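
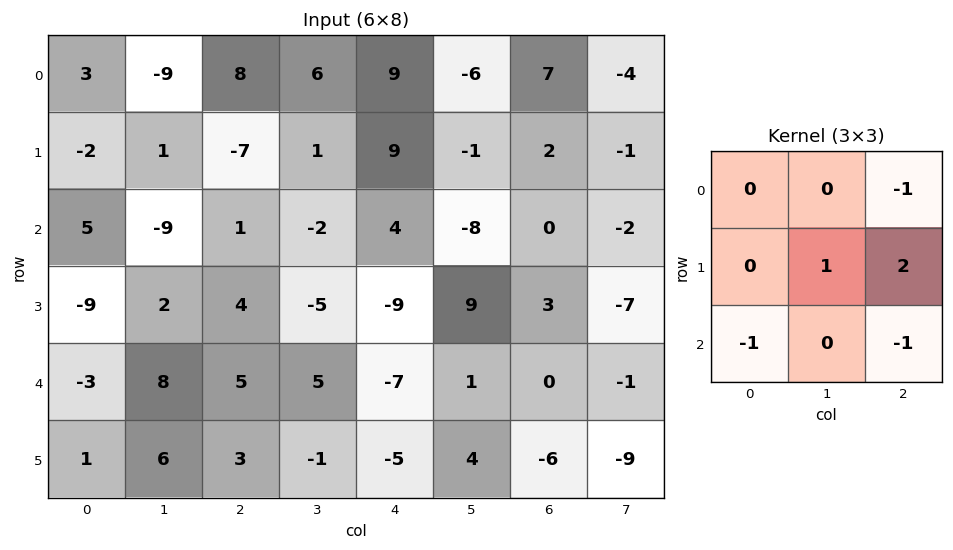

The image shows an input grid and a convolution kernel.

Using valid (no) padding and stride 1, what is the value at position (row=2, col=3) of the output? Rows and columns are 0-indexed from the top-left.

The receptive field on the input at this output position is [-2 4 -8 / -5 -9 9 / 5 -7 1]. Elementwise product with the kernel and sum: -8·-1 + -9·1 + 9·2 + 5·-1 + 1·-1.

11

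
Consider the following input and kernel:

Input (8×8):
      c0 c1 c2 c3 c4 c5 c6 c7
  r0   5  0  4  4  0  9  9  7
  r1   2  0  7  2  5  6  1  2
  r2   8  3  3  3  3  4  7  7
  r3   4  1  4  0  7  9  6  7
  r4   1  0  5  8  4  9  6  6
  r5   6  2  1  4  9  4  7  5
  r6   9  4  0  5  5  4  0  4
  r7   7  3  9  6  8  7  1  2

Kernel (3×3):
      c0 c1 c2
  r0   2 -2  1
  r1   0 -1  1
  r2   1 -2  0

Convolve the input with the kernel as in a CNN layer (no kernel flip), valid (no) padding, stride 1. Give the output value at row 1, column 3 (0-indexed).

-13

The receptive field on the input at this output position is [2 5 6 / 3 3 4 / 0 7 9]. Elementwise product with the kernel and sum: 2·2 + 5·-2 + 6·1 + 3·-1 + 4·1 + 0·1 + 7·-2.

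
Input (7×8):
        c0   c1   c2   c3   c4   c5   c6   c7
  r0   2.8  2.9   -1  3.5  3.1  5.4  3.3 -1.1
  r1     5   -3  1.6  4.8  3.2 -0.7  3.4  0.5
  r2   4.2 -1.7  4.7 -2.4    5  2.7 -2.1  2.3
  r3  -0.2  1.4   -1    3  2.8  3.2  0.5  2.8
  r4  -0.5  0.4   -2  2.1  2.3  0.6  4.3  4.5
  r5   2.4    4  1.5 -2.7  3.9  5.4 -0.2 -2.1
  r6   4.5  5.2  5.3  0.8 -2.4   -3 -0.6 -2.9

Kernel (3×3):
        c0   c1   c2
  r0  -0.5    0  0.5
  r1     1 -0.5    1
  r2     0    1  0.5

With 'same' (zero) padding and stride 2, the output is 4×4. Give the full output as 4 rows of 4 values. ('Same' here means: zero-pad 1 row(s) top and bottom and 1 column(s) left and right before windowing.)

5 10.9 10.2 6.3
-4.8 -2.05 -0.55 8.55
5.75 4.45 8.25 1.5
4.95 0 3.05 -9.35

Output[0,0]: The receptive field on the zero-padded input at this output position is [0 0 0 / 0 2.8 2.9 / 0 5 -3]. Elementwise product with the kernel and sum: 0·-0.5 + 0·0.5 + 0·1 + 2.8·-0.5 + 2.9·1 + 5·1 + -3·0.5.
Output[0,1]: The receptive field on the zero-padded input at this output position is [0 0 0 / 2.9 -1 3.5 / -3 1.6 4.8]. Elementwise product with the kernel and sum: 0·-0.5 + 0·0.5 + 2.9·1 + -1·-0.5 + 3.5·1 + 1.6·1 + 4.8·0.5.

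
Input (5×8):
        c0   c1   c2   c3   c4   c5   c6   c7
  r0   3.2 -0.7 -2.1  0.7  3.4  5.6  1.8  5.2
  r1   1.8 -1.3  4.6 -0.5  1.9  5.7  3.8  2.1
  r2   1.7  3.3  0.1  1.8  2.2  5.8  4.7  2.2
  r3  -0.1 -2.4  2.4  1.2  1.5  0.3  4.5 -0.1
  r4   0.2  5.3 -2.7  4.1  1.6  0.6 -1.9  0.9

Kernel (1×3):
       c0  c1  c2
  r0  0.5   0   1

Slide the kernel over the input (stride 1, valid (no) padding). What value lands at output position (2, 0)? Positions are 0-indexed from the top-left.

The receptive field on the input at this output position is [1.7 3.3 0.1]. Elementwise product with the kernel and sum: 1.7·0.5 + 0.1·1.

0.95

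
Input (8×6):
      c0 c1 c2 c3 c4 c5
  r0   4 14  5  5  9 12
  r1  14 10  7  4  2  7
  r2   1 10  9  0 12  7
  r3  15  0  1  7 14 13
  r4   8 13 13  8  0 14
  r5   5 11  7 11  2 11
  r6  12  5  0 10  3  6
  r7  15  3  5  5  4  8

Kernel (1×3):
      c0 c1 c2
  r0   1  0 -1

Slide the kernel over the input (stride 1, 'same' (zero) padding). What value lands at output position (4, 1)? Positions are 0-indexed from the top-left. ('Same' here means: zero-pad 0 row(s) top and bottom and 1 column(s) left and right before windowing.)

The receptive field on the zero-padded input at this output position is [8 13 13]. Elementwise product with the kernel and sum: 8·1 + 13·-1.

-5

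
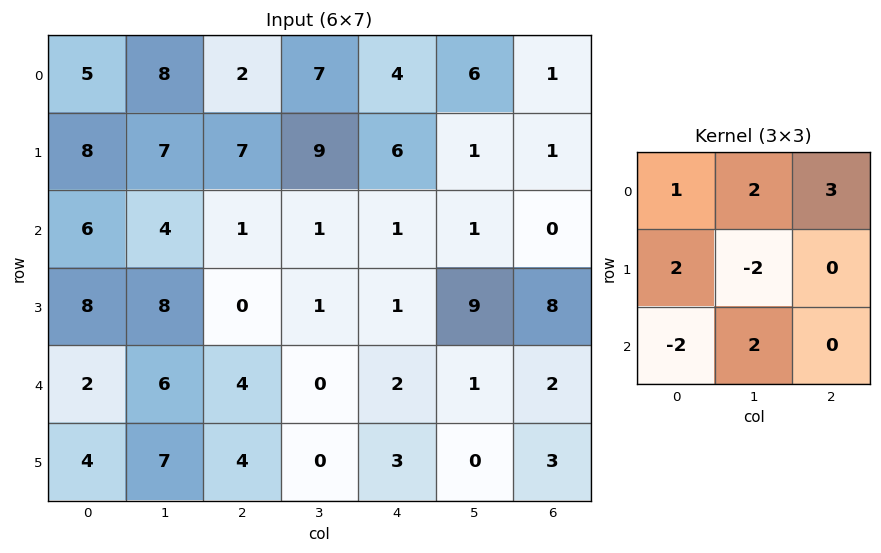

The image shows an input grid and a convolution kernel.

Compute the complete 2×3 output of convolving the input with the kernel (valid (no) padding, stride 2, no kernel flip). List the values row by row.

25 24 29
25 -4 -15

Output[0,0]: The receptive field on the input at this output position is [5 8 2 / 8 7 7 / 6 4 1]. Elementwise product with the kernel and sum: 5·1 + 8·2 + 2·3 + 8·2 + 7·-2 + 6·-2 + 4·2.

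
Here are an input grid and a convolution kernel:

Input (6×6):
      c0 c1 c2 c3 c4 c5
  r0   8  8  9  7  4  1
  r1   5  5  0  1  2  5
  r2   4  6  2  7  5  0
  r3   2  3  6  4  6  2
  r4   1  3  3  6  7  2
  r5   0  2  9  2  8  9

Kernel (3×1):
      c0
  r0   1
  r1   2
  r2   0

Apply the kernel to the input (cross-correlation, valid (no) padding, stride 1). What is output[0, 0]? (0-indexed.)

The receptive field on the input at this output position is [8 / 5 / 4]. Elementwise product with the kernel and sum: 8·1 + 5·2.

18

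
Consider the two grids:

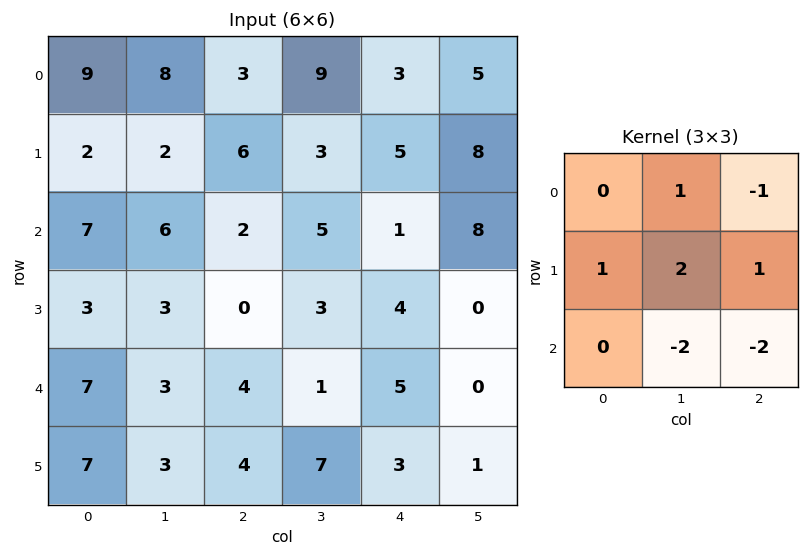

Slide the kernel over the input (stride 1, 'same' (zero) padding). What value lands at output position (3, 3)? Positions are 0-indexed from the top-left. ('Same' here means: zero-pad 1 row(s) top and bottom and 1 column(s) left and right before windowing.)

2

The receptive field on the zero-padded input at this output position is [2 5 1 / 0 3 4 / 4 1 5]. Elementwise product with the kernel and sum: 5·1 + 1·-1 + 0·1 + 3·2 + 4·1 + 1·-2 + 5·-2.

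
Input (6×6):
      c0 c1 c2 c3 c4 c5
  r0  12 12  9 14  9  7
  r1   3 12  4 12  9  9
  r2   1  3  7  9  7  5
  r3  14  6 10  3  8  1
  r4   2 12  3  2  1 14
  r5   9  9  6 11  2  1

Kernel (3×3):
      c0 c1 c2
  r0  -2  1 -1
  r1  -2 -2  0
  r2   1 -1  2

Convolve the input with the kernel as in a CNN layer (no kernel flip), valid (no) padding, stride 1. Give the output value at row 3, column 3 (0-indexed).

6

The receptive field on the input at this output position is [3 8 1 / 2 1 14 / 11 2 1]. Elementwise product with the kernel and sum: 3·-2 + 8·1 + 1·-1 + 2·-2 + 1·-2 + 11·1 + 2·-1 + 1·2.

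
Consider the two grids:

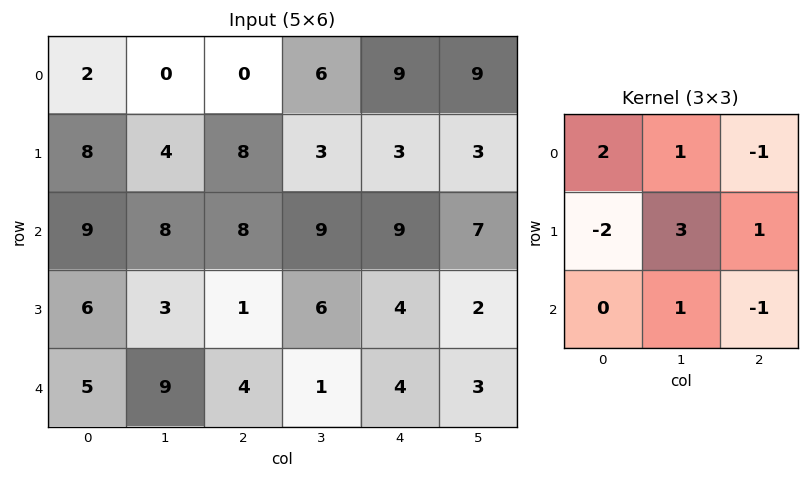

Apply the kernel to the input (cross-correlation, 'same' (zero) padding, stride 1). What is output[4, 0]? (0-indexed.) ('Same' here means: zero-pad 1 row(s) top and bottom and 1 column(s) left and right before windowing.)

The receptive field on the zero-padded input at this output position is [0 6 3 / 0 5 9 / 0 0 0]. Elementwise product with the kernel and sum: 0·2 + 6·1 + 3·-1 + 0·-2 + 5·3 + 9·1 + 0·1 + 0·-1.

27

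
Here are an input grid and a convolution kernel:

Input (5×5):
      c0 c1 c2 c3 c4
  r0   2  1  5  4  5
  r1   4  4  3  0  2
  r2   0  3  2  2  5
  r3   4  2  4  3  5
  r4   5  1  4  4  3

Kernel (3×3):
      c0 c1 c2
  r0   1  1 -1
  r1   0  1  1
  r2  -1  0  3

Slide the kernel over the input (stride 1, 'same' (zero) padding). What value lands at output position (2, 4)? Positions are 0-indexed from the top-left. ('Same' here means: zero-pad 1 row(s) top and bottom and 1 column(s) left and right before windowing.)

4

The receptive field on the zero-padded input at this output position is [0 2 0 / 2 5 0 / 3 5 0]. Elementwise product with the kernel and sum: 0·1 + 2·1 + 0·-1 + 5·1 + 0·1 + 3·-1 + 0·3.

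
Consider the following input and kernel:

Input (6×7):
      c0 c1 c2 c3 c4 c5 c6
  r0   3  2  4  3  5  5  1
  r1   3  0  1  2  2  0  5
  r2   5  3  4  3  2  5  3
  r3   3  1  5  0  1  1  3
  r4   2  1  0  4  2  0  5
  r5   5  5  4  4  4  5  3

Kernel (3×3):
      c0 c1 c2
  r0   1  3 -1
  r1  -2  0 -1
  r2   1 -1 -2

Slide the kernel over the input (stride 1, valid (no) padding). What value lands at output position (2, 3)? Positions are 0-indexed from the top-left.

5

The receptive field on the input at this output position is [3 2 5 / 0 1 1 / 4 2 0]. Elementwise product with the kernel and sum: 3·1 + 2·3 + 5·-1 + 0·-2 + 1·-1 + 4·1 + 2·-1 + 0·-2.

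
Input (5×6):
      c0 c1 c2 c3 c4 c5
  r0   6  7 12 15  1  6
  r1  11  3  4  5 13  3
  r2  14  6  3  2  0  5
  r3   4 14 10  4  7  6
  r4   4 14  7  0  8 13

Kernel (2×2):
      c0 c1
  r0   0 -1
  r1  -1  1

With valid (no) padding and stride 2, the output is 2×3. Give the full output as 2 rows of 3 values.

-15 -14 -16
4 -8 -6

Output[0,0]: The receptive field on the input at this output position is [6 7 / 11 3]. Elementwise product with the kernel and sum: 7·-1 + 11·-1 + 3·1.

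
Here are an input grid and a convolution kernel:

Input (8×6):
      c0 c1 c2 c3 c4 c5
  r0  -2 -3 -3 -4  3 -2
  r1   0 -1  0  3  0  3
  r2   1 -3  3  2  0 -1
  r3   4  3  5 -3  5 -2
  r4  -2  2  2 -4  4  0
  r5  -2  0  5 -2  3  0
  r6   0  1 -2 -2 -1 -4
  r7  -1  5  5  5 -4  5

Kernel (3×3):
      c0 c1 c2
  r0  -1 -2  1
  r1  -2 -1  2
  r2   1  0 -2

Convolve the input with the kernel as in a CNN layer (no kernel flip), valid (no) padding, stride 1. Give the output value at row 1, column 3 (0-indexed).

The receptive field on the input at this output position is [3 0 3 / 2 0 -1 / -3 5 -2]. Elementwise product with the kernel and sum: 3·-1 + 0·-2 + 3·1 + 2·-2 + 0·-1 + -1·2 + -3·1 + -2·-2.

-5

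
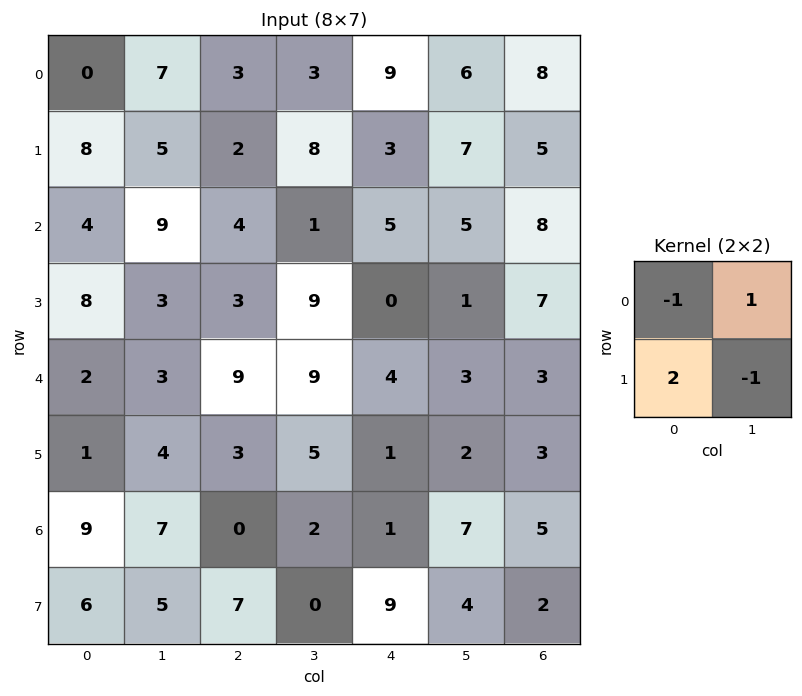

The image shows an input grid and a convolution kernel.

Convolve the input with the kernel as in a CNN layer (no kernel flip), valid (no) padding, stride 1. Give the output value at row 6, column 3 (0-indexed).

The receptive field on the input at this output position is [2 1 / 0 9]. Elementwise product with the kernel and sum: 2·-1 + 1·1 + 0·2 + 9·-1.

-10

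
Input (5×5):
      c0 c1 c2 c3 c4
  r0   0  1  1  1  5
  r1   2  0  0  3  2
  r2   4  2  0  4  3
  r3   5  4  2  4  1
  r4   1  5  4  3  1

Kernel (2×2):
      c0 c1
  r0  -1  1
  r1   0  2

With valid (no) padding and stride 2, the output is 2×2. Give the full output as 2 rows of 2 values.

1 6
6 12

Output[0,0]: The receptive field on the input at this output position is [0 1 / 2 0]. Elementwise product with the kernel and sum: 0·-1 + 1·1 + 0·2.
Output[0,1]: The receptive field on the input at this output position is [1 1 / 0 3]. Elementwise product with the kernel and sum: 1·-1 + 1·1 + 3·2.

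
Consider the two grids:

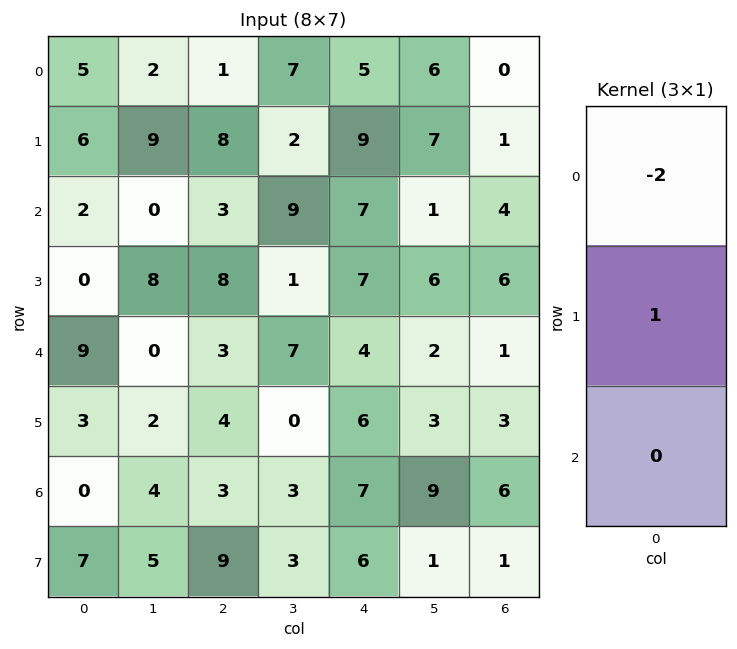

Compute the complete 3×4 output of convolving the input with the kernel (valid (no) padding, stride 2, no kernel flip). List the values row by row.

Output[0,0]: The receptive field on the input at this output position is [5 / 6 / 2]. Elementwise product with the kernel and sum: 5·-2 + 6·1.

-4 6 -1 1
-4 2 -7 -2
-15 -2 -2 1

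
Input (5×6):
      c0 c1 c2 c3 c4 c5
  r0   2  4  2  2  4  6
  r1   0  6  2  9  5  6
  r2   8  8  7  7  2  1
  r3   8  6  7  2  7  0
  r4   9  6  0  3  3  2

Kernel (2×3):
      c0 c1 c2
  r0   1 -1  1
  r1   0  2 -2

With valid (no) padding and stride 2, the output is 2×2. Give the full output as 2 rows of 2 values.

8 12
5 -8

Output[0,0]: The receptive field on the input at this output position is [2 4 2 / 0 6 2]. Elementwise product with the kernel and sum: 2·1 + 4·-1 + 2·1 + 6·2 + 2·-2.
Output[0,1]: The receptive field on the input at this output position is [2 2 4 / 2 9 5]. Elementwise product with the kernel and sum: 2·1 + 2·-1 + 4·1 + 9·2 + 5·-2.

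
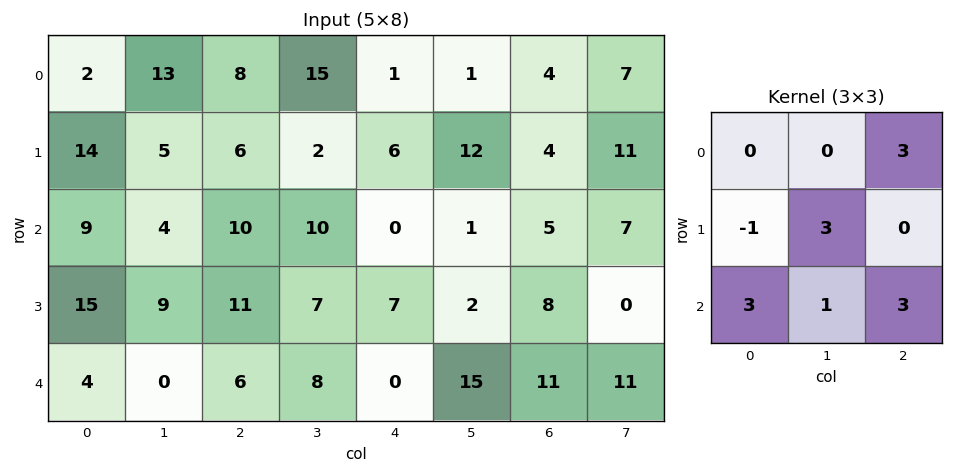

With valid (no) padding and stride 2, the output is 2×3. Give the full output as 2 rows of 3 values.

Output[0,0]: The receptive field on the input at this output position is [2 13 8 / 14 5 6 / 9 4 10]. Elementwise product with the kernel and sum: 8·3 + 14·-1 + 5·3 + 9·3 + 4·1 + 10·3.

86 43 58
72 36 62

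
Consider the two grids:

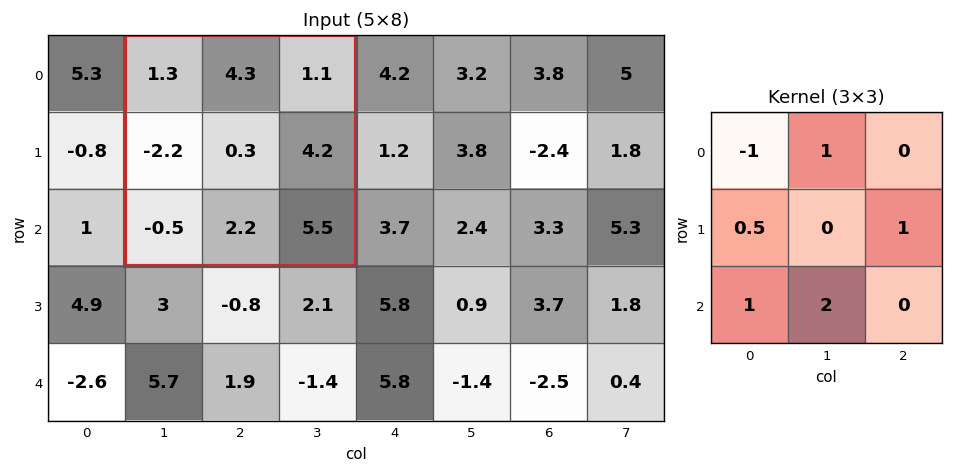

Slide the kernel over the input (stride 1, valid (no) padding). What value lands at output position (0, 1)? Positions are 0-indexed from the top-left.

The receptive field on the input at this output position is [1.3 4.3 1.1 / -2.2 0.3 4.2 / -0.5 2.2 5.5]. Elementwise product with the kernel and sum: 1.3·-1 + 4.3·1 + -2.2·0.5 + 4.2·1 + -0.5·1 + 2.2·2.

10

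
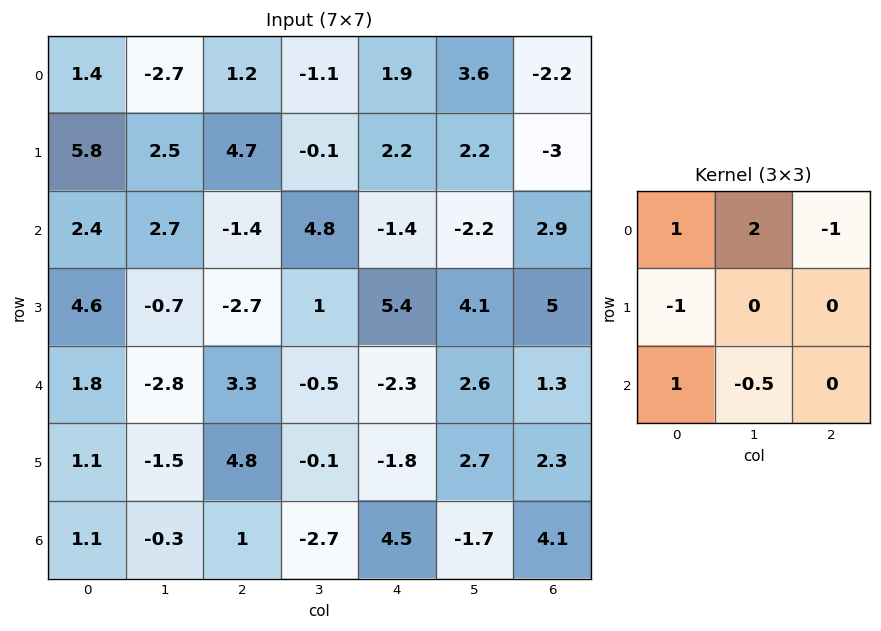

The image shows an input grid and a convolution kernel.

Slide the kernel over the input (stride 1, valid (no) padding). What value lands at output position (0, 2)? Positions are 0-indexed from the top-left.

The receptive field on the input at this output position is [1.2 -1.1 1.9 / 4.7 -0.1 2.2 / -1.4 4.8 -1.4]. Elementwise product with the kernel and sum: 1.2·1 + -1.1·2 + 1.9·-1 + 4.7·-1 + -1.4·1 + 4.8·-0.5.

-11.4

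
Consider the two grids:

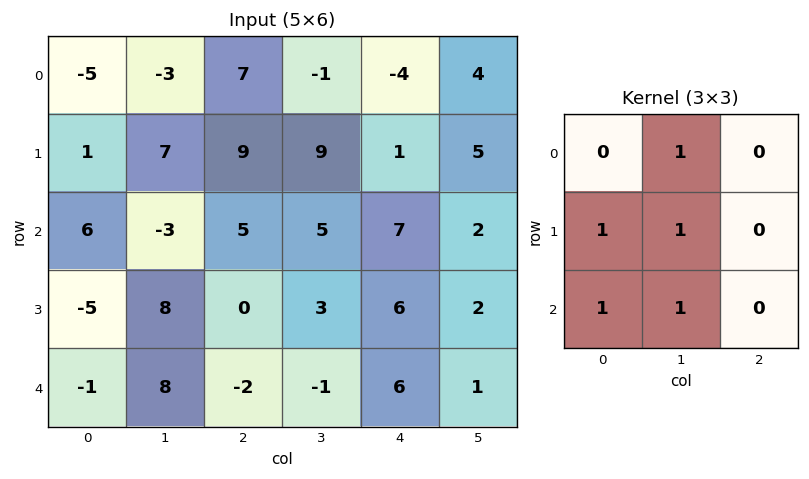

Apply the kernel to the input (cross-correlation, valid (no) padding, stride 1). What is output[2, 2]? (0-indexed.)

5

The receptive field on the input at this output position is [5 5 7 / 0 3 6 / -2 -1 6]. Elementwise product with the kernel and sum: 5·1 + 0·1 + 3·1 + -2·1 + -1·1.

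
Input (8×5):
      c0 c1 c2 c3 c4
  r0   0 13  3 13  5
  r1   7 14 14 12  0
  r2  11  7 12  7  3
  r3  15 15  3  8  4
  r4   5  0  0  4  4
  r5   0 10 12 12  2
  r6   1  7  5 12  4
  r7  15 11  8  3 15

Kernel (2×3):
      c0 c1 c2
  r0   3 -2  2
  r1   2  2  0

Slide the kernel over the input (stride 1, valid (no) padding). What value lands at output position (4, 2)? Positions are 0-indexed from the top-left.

48

The receptive field on the input at this output position is [0 4 4 / 12 12 2]. Elementwise product with the kernel and sum: 0·3 + 4·-2 + 4·2 + 12·2 + 12·2.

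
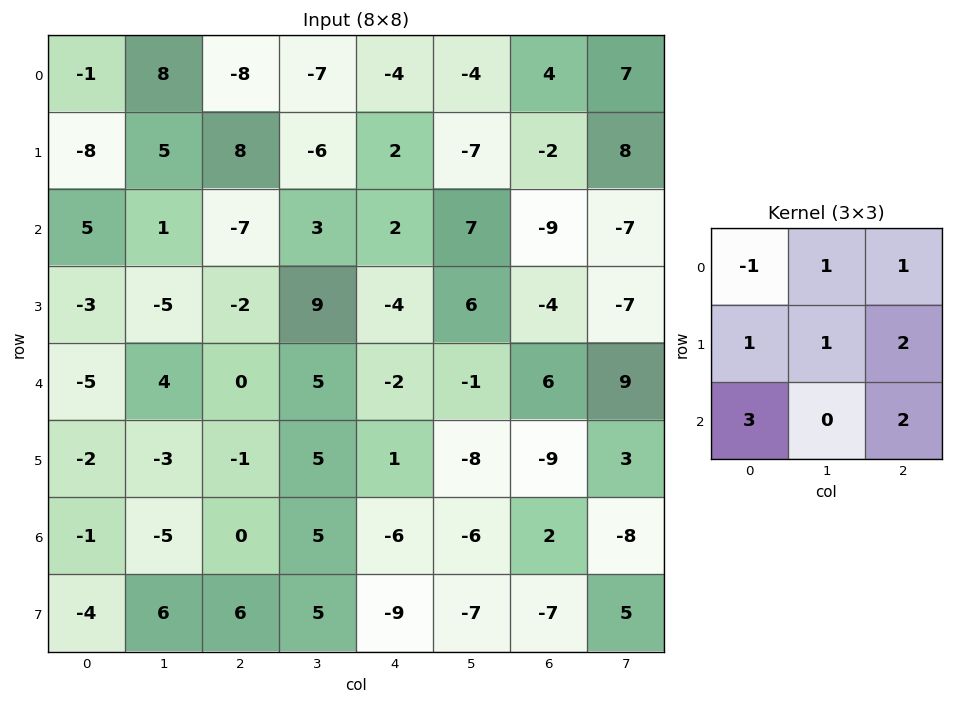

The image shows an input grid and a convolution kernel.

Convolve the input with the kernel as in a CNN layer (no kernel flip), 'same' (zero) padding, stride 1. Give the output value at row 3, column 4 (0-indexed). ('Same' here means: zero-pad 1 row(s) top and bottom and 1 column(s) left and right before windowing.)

The receptive field on the zero-padded input at this output position is [3 2 7 / 9 -4 6 / 5 -2 -1]. Elementwise product with the kernel and sum: 3·-1 + 2·1 + 7·1 + 9·1 + -4·1 + 6·2 + 5·3 + -1·2.

36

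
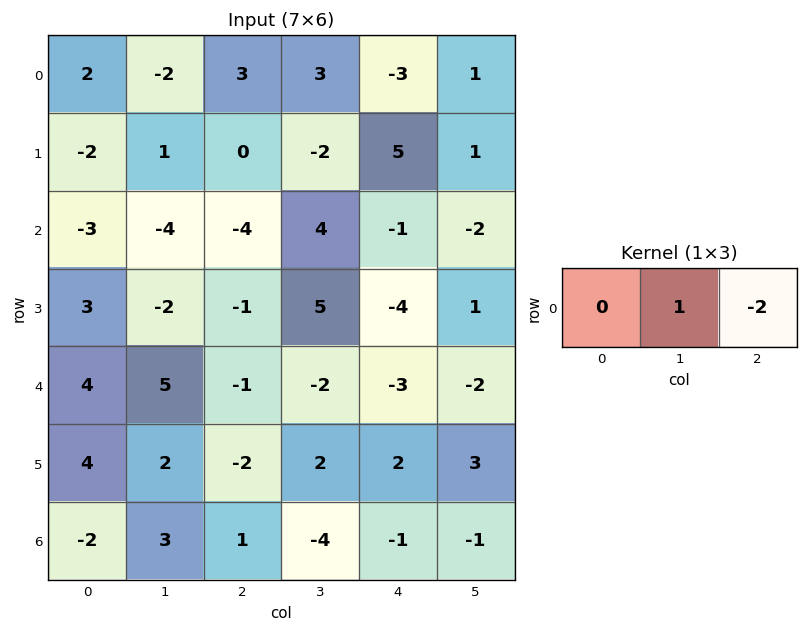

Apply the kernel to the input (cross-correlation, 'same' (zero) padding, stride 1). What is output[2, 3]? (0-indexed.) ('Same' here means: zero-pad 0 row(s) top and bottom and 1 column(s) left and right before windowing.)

6

The receptive field on the zero-padded input at this output position is [-4 4 -1]. Elementwise product with the kernel and sum: 4·1 + -1·-2.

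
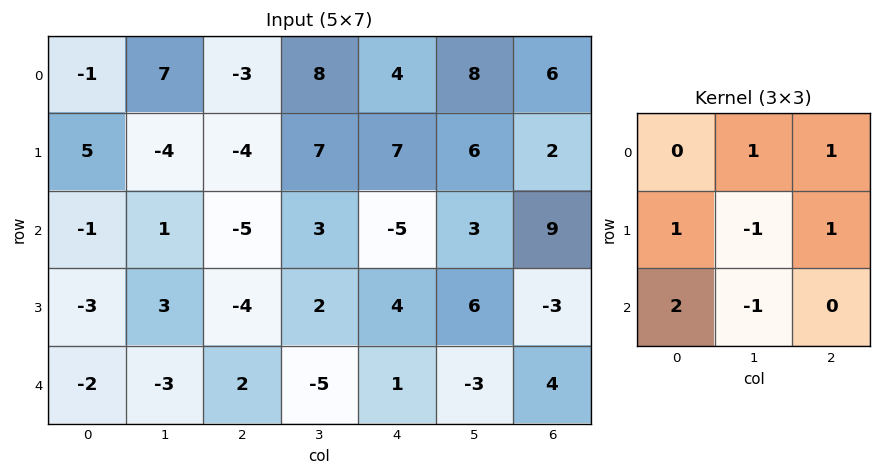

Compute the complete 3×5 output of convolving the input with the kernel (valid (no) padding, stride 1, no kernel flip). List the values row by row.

6 19 -5 29 4
-24 22 -9 24 11
-15 -1 5 -9 12

Output[0,0]: The receptive field on the input at this output position is [-1 7 -3 / 5 -4 -4 / -1 1 -5]. Elementwise product with the kernel and sum: 7·1 + -3·1 + 5·1 + -4·-1 + -4·1 + -1·2 + 1·-1.
Output[0,1]: The receptive field on the input at this output position is [7 -3 8 / -4 -4 7 / 1 -5 3]. Elementwise product with the kernel and sum: -3·1 + 8·1 + -4·1 + -4·-1 + 7·1 + 1·2 + -5·-1.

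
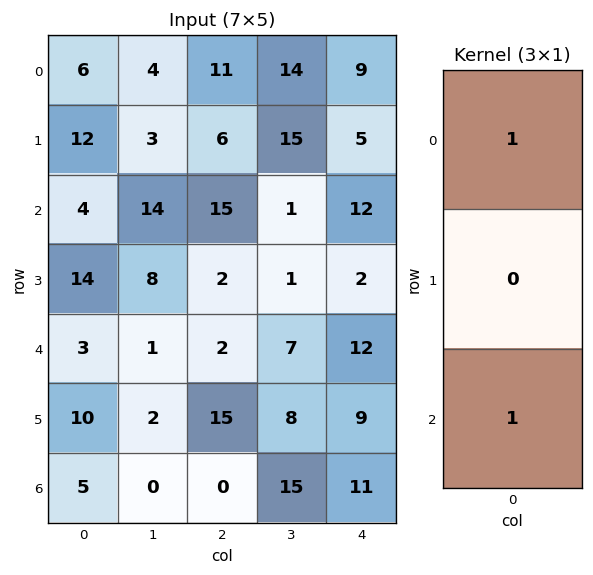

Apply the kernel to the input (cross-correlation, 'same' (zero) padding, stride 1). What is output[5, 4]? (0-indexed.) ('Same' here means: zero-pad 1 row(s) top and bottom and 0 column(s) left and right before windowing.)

23

The receptive field on the zero-padded input at this output position is [12 / 9 / 11]. Elementwise product with the kernel and sum: 12·1 + 11·1.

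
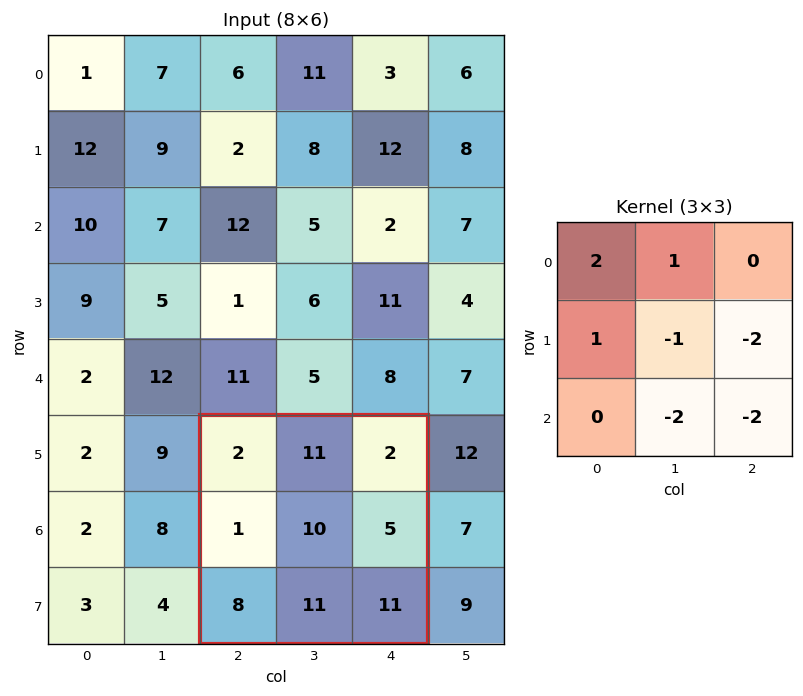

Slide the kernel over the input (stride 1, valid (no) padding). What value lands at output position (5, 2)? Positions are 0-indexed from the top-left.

The receptive field on the input at this output position is [2 11 2 / 1 10 5 / 8 11 11]. Elementwise product with the kernel and sum: 2·2 + 11·1 + 1·1 + 10·-1 + 5·-2 + 11·-2 + 11·-2.

-48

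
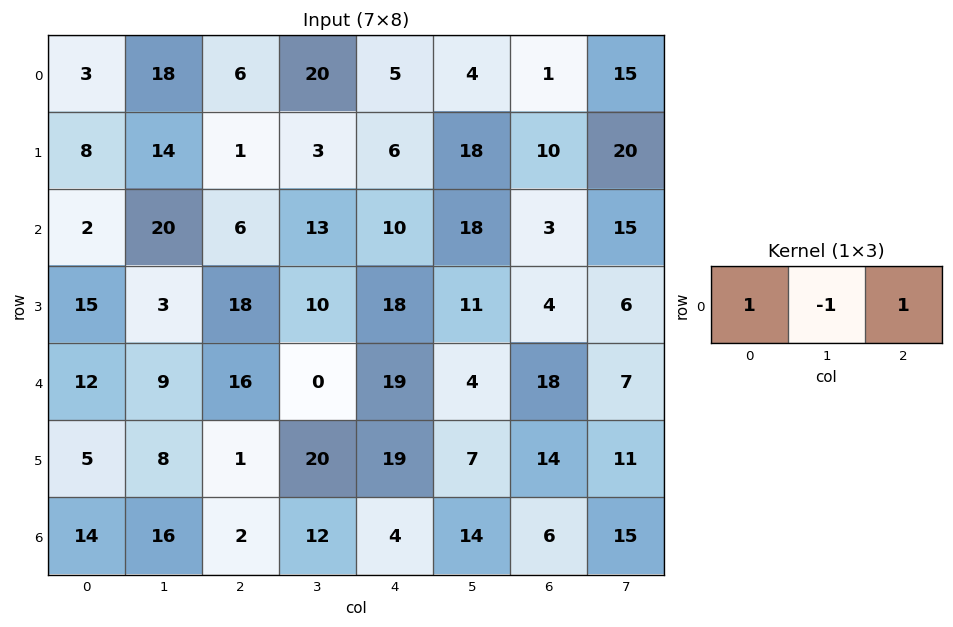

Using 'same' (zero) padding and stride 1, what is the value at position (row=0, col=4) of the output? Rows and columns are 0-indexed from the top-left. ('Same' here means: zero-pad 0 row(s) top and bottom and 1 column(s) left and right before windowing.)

19

The receptive field on the zero-padded input at this output position is [20 5 4]. Elementwise product with the kernel and sum: 20·1 + 5·-1 + 4·1.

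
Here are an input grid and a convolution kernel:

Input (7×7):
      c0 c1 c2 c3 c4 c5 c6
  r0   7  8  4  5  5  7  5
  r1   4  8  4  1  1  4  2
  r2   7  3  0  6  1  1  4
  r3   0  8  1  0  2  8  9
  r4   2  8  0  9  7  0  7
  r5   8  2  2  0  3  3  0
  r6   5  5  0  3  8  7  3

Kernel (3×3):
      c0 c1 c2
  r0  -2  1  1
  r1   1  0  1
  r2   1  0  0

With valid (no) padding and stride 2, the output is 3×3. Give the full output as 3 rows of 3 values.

Output[0,0]: The receptive field on the input at this output position is [7 8 4 / 4 8 4 / 7 3 0]. Elementwise product with the kernel and sum: 7·-2 + 8·1 + 4·1 + 4·1 + 4·1 + 7·1.

13 7 6
-8 10 21
19 21 4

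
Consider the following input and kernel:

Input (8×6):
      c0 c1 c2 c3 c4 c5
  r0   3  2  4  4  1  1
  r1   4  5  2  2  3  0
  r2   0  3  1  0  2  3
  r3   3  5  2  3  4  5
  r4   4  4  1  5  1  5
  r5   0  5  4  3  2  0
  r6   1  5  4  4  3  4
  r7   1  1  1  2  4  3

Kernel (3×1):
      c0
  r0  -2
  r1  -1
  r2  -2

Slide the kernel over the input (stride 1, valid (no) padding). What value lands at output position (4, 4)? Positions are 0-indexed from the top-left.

-10

The receptive field on the input at this output position is [1 / 2 / 3]. Elementwise product with the kernel and sum: 1·-2 + 2·-1 + 3·-2.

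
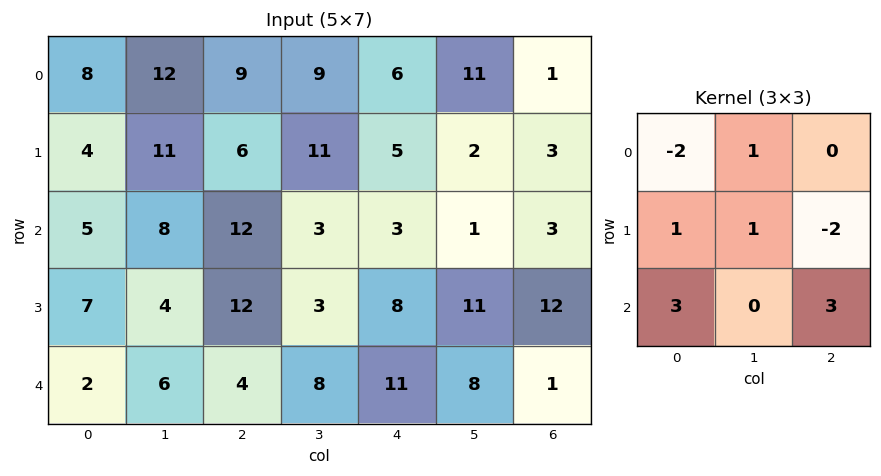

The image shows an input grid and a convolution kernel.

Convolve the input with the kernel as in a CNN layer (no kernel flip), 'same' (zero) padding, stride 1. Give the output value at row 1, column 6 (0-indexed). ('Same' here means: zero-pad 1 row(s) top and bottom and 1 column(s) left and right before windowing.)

-13

The receptive field on the zero-padded input at this output position is [11 1 0 / 2 3 0 / 1 3 0]. Elementwise product with the kernel and sum: 11·-2 + 1·1 + 2·1 + 3·1 + 0·-2 + 1·3 + 0·3.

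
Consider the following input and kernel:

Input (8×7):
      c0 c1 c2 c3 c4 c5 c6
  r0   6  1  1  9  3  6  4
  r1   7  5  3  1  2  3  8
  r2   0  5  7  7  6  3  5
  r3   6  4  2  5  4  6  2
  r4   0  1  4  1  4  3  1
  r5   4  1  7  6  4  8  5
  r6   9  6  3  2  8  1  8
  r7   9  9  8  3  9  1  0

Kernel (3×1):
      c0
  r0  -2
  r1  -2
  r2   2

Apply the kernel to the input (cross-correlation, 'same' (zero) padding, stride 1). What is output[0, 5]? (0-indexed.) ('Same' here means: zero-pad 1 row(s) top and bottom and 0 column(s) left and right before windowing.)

The receptive field on the zero-padded input at this output position is [0 / 6 / 3]. Elementwise product with the kernel and sum: 0·-2 + 6·-2 + 3·2.

-6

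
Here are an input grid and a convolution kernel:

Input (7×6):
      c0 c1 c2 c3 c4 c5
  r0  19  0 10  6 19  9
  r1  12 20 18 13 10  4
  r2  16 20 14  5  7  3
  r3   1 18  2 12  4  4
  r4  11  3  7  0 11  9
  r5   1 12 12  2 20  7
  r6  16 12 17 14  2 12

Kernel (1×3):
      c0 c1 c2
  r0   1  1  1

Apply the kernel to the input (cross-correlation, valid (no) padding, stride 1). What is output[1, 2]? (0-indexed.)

The receptive field on the input at this output position is [18 13 10]. Elementwise product with the kernel and sum: 18·1 + 13·1 + 10·1.

41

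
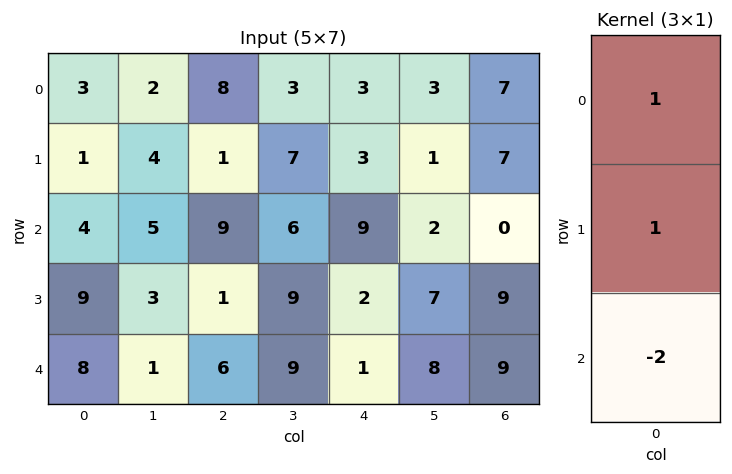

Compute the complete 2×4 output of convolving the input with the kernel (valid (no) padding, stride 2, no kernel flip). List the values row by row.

-4 -9 -12 14
-3 -2 9 -9

Output[0,0]: The receptive field on the input at this output position is [3 / 1 / 4]. Elementwise product with the kernel and sum: 3·1 + 1·1 + 4·-2.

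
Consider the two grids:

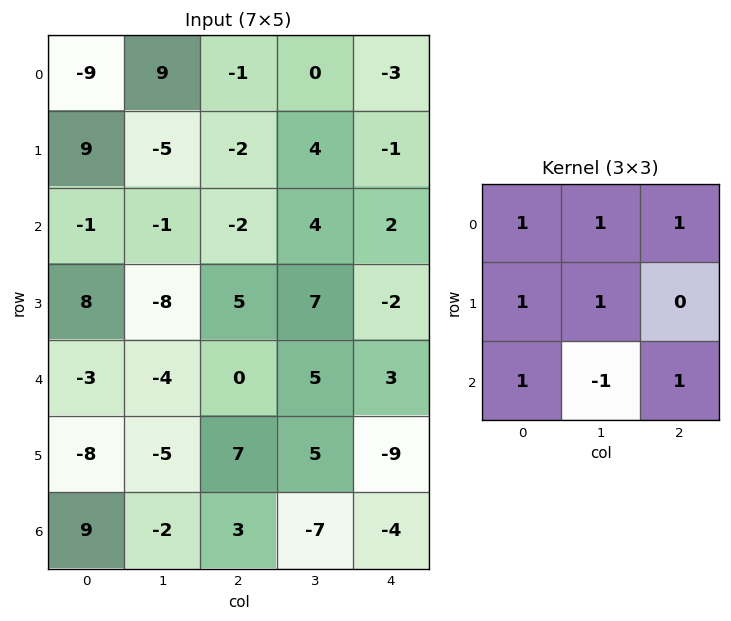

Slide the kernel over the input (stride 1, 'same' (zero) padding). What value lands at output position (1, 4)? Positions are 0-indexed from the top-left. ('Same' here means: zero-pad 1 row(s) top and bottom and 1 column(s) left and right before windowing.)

2

The receptive field on the zero-padded input at this output position is [0 -3 0 / 4 -1 0 / 4 2 0]. Elementwise product with the kernel and sum: 0·1 + -3·1 + 0·1 + 4·1 + -1·1 + 4·1 + 2·-1 + 0·1.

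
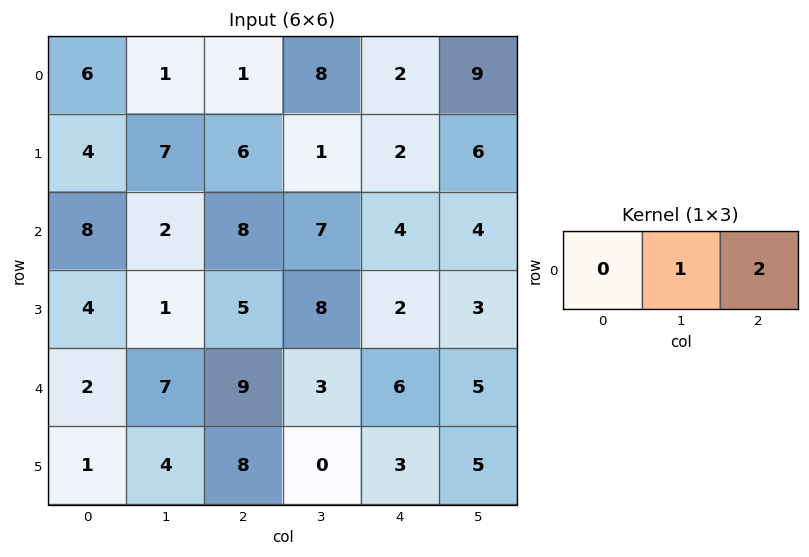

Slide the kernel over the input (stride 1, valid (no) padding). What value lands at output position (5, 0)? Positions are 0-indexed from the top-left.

20

The receptive field on the input at this output position is [1 4 8]. Elementwise product with the kernel and sum: 4·1 + 8·2.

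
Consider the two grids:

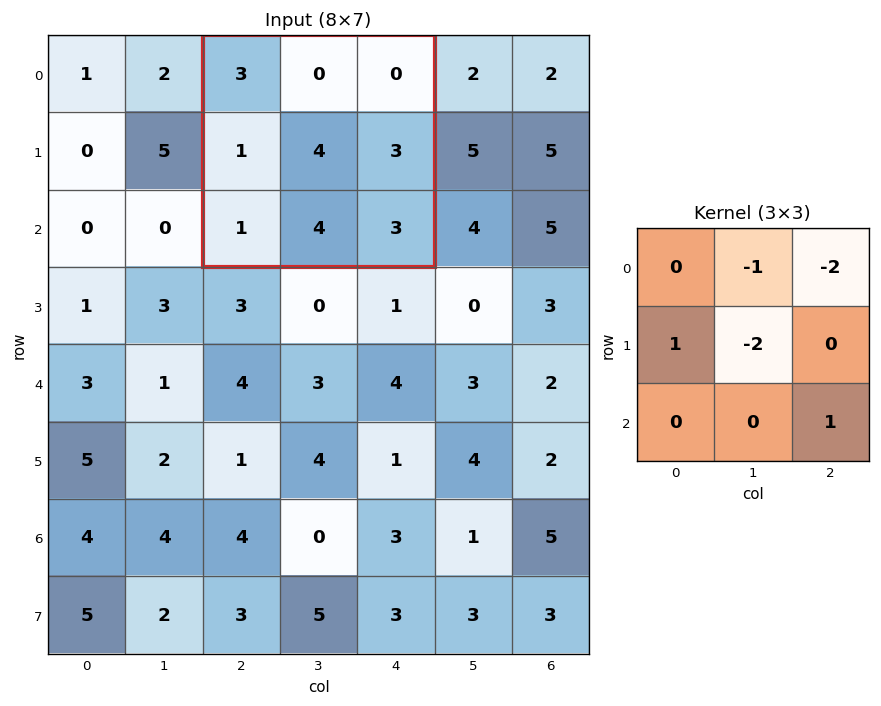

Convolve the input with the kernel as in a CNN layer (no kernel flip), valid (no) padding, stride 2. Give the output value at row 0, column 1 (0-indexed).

The receptive field on the input at this output position is [3 0 0 / 1 4 3 / 1 4 3]. Elementwise product with the kernel and sum: 0·-1 + 0·-2 + 1·1 + 4·-2 + 3·1.

-4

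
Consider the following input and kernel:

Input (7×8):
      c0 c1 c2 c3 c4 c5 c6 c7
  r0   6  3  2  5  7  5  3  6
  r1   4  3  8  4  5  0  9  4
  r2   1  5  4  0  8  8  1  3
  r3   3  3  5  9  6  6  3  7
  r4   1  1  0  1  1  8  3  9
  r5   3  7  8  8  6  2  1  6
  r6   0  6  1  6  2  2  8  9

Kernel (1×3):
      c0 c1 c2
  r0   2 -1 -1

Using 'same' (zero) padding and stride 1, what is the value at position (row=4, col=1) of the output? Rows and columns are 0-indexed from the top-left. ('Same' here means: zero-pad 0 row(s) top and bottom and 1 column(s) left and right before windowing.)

The receptive field on the zero-padded input at this output position is [1 1 0]. Elementwise product with the kernel and sum: 1·2 + 1·-1 + 0·-1.

1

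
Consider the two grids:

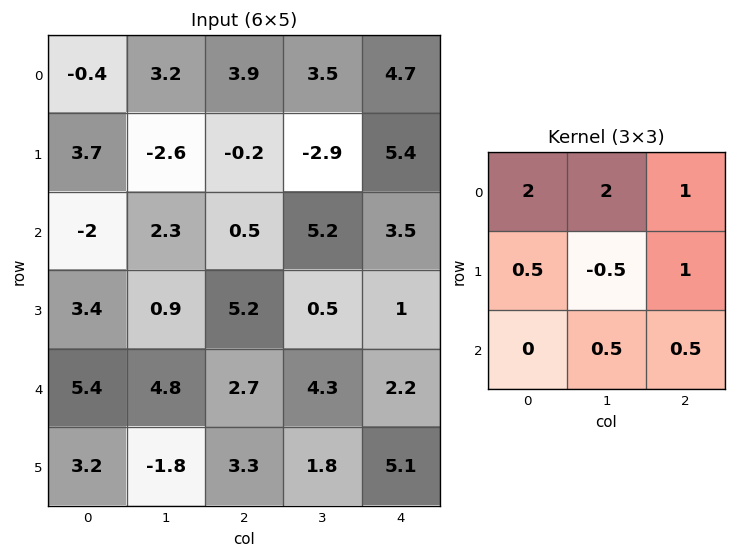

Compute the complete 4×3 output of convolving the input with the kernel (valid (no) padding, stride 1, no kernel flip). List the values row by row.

13.85 16.45 30.6
3.4 0.45 1.1
11.3 12.65 21.5
17.55 20.6 17.25

Output[0,0]: The receptive field on the input at this output position is [-0.4 3.2 3.9 / 3.7 -2.6 -0.2 / -2 2.3 0.5]. Elementwise product with the kernel and sum: -0.4·2 + 3.2·2 + 3.9·1 + 3.7·0.5 + -2.6·-0.5 + -0.2·1 + 2.3·0.5 + 0.5·0.5.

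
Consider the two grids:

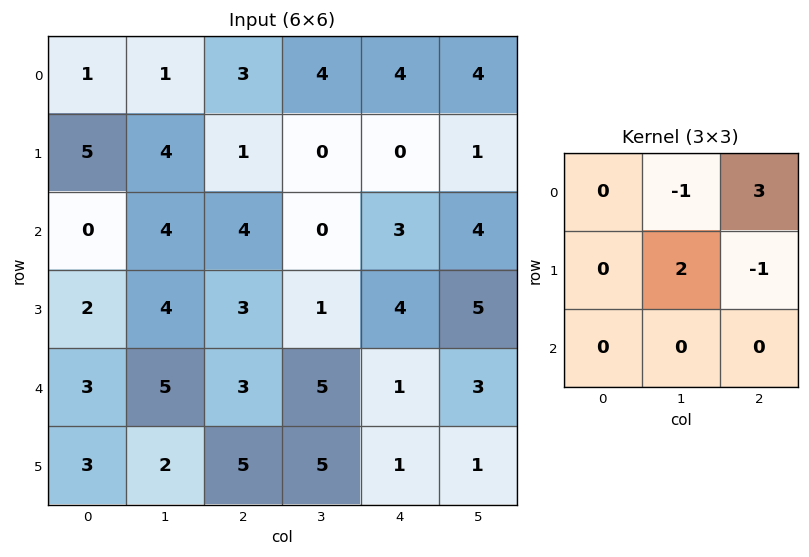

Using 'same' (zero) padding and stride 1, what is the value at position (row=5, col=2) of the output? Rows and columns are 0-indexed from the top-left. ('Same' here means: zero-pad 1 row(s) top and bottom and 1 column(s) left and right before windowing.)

17

The receptive field on the zero-padded input at this output position is [5 3 5 / 2 5 5 / 0 0 0]. Elementwise product with the kernel and sum: 3·-1 + 5·3 + 5·2 + 5·-1.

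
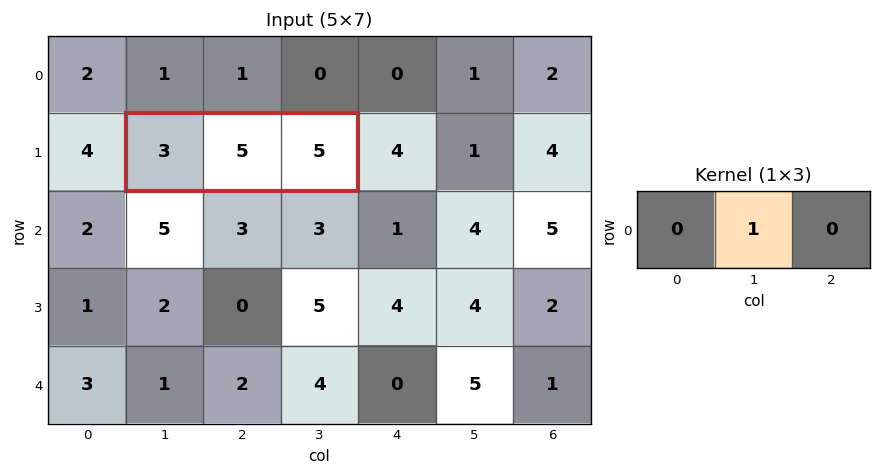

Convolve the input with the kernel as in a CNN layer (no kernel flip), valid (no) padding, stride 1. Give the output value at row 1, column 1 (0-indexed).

The receptive field on the input at this output position is [3 5 5]. Elementwise product with the kernel and sum: 5·1.

5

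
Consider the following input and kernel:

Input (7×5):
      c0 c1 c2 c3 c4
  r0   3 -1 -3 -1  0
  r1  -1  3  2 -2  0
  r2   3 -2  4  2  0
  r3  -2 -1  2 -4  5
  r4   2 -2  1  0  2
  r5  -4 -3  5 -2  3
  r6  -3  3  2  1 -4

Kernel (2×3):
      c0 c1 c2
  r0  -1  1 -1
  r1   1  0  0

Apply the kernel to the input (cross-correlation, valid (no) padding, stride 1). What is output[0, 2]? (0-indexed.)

4

The receptive field on the input at this output position is [-3 -1 0 / 2 -2 0]. Elementwise product with the kernel and sum: -3·-1 + -1·1 + 0·-1 + 2·1.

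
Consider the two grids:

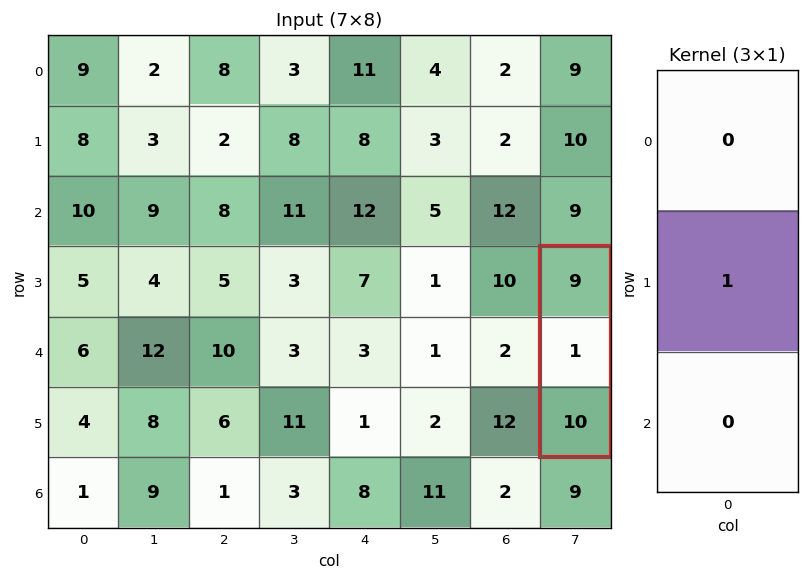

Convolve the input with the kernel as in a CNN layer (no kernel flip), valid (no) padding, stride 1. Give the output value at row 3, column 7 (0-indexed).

The receptive field on the input at this output position is [9 / 1 / 10]. Elementwise product with the kernel and sum: 1·1.

1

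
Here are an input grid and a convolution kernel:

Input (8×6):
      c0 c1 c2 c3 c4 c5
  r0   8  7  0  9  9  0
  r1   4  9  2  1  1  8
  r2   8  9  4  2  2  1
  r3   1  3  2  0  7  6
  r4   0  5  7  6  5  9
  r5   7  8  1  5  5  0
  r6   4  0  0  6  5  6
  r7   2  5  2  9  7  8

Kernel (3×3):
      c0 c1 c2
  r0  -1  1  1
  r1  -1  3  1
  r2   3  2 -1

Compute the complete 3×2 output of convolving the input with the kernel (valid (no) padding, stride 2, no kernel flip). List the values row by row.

62 34
18 33
42 30

Output[0,0]: The receptive field on the input at this output position is [8 7 0 / 4 9 2 / 8 9 4]. Elementwise product with the kernel and sum: 8·-1 + 7·1 + 0·1 + 4·-1 + 9·3 + 2·1 + 8·3 + 9·2 + 4·-1.
Output[0,1]: The receptive field on the input at this output position is [0 9 9 / 2 1 1 / 4 2 2]. Elementwise product with the kernel and sum: 0·-1 + 9·1 + 9·1 + 2·-1 + 1·3 + 1·1 + 4·3 + 2·2 + 2·-1.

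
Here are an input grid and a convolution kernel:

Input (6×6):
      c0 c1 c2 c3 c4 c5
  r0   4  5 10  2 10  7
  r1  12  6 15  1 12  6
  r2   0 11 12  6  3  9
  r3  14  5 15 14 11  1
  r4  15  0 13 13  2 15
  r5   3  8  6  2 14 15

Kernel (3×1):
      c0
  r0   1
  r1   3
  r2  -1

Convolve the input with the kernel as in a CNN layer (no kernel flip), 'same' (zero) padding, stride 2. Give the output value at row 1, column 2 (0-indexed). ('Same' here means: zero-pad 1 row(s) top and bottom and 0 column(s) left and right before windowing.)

The receptive field on the zero-padded input at this output position is [12 / 3 / 11]. Elementwise product with the kernel and sum: 12·1 + 3·3 + 11·-1.

10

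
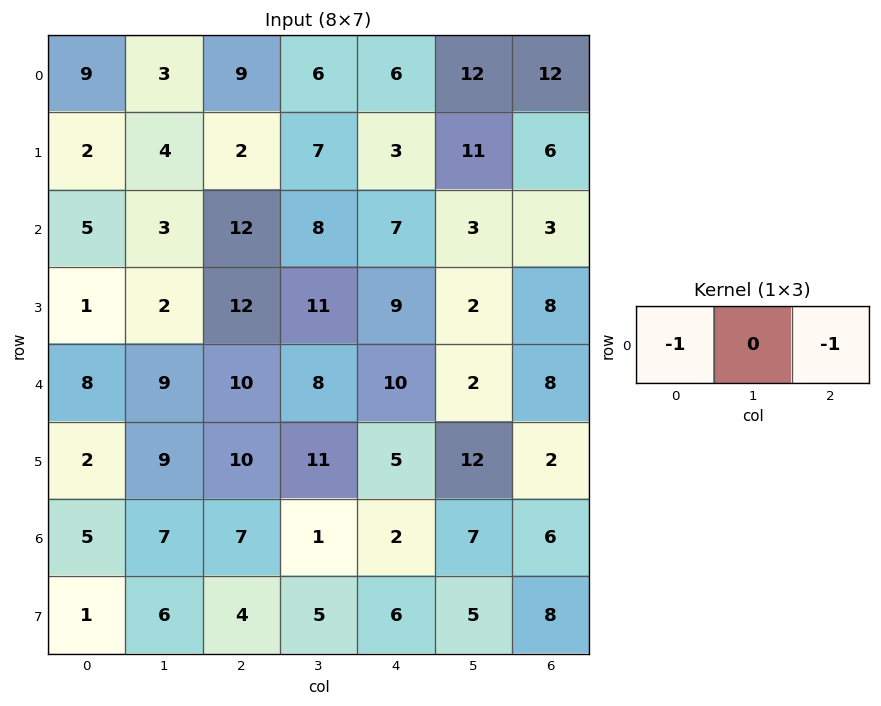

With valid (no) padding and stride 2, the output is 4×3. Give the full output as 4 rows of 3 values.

-18 -15 -18
-17 -19 -10
-18 -20 -18
-12 -9 -8

Output[0,0]: The receptive field on the input at this output position is [9 3 9]. Elementwise product with the kernel and sum: 9·-1 + 9·-1.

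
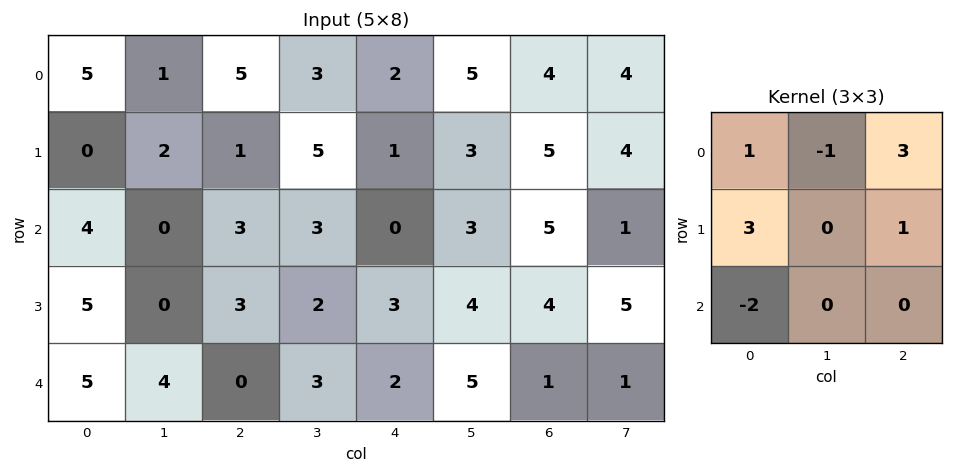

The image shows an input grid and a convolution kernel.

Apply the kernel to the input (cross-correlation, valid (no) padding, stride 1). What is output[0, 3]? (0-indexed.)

The receptive field on the input at this output position is [3 2 5 / 5 1 3 / 3 0 3]. Elementwise product with the kernel and sum: 3·1 + 2·-1 + 5·3 + 5·3 + 3·1 + 3·-2.

28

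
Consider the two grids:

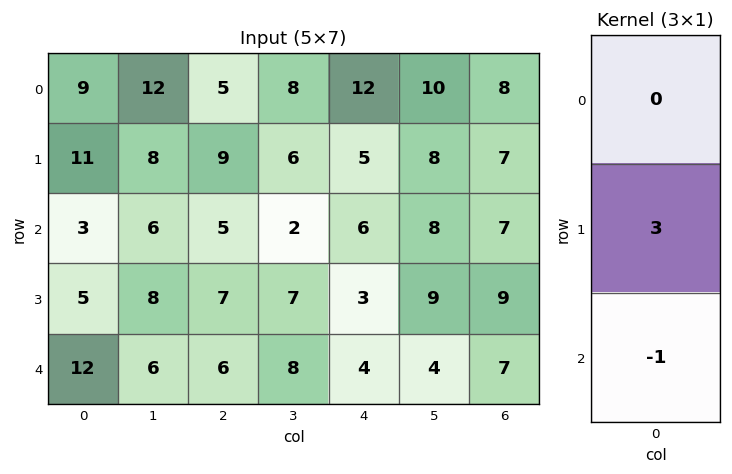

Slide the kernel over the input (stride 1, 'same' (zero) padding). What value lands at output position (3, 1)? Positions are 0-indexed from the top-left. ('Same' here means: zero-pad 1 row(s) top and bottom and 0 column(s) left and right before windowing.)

18

The receptive field on the zero-padded input at this output position is [6 / 8 / 6]. Elementwise product with the kernel and sum: 8·3 + 6·-1.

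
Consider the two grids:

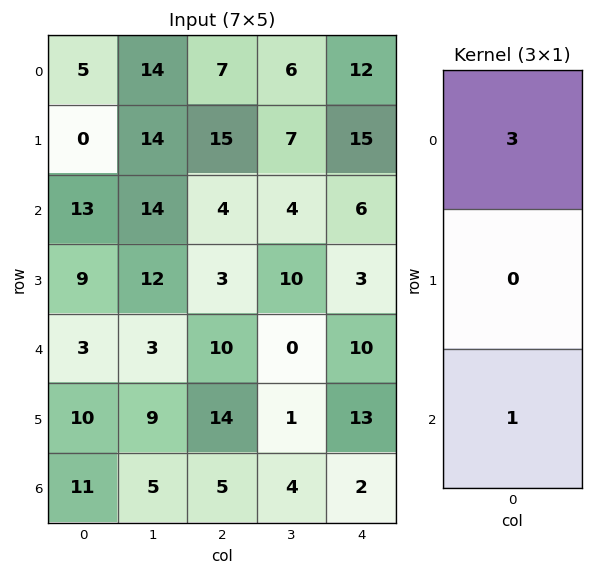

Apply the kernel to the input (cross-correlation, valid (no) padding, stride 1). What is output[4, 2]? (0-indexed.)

The receptive field on the input at this output position is [10 / 14 / 5]. Elementwise product with the kernel and sum: 10·3 + 5·1.

35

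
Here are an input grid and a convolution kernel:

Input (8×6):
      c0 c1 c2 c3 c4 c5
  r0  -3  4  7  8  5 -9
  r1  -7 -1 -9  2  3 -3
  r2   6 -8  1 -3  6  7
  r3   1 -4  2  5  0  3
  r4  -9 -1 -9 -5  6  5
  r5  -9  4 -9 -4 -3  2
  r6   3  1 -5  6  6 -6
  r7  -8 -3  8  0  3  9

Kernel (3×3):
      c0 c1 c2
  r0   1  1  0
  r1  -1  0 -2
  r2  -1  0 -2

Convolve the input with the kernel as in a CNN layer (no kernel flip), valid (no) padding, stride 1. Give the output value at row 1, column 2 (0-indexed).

The receptive field on the input at this output position is [-9 2 3 / 1 -3 6 / 2 5 0]. Elementwise product with the kernel and sum: -9·1 + 2·1 + 1·-1 + 6·-2 + 2·-1 + 0·-2.

-22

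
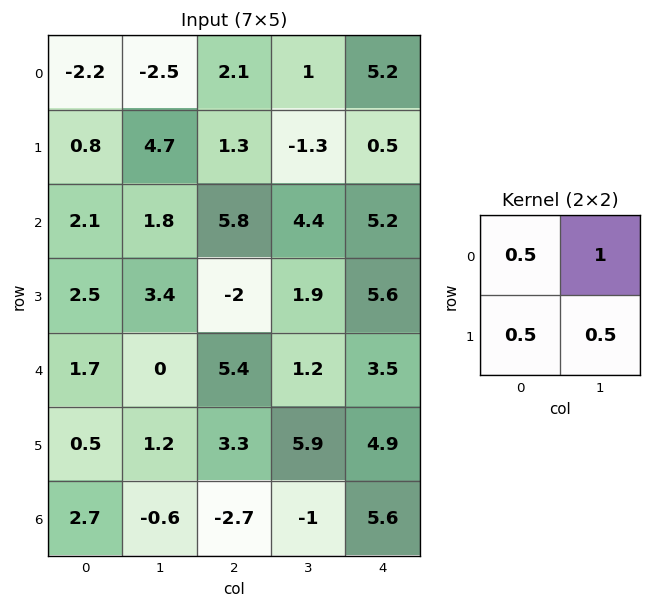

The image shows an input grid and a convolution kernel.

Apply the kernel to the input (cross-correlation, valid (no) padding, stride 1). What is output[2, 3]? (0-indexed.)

11.15

The receptive field on the input at this output position is [4.4 5.2 / 1.9 5.6]. Elementwise product with the kernel and sum: 4.4·0.5 + 5.2·1 + 1.9·0.5 + 5.6·0.5.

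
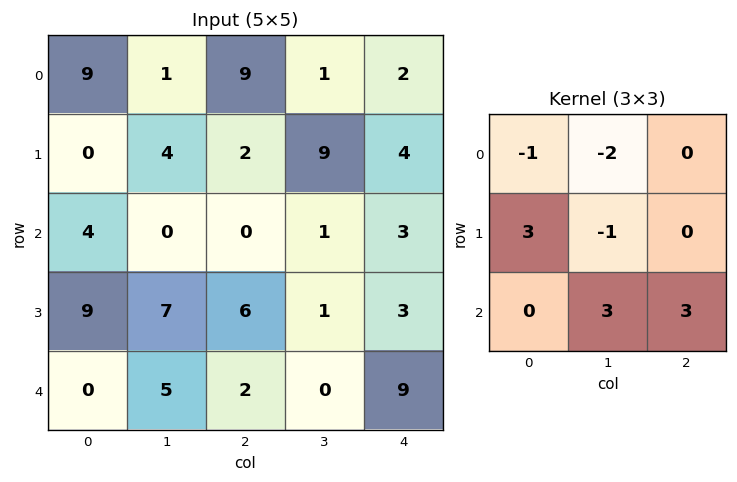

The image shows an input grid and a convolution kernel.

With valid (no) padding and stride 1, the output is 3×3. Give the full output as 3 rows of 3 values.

-15 -6 -2
43 13 -9
37 21 42

Output[0,0]: The receptive field on the input at this output position is [9 1 9 / 0 4 2 / 4 0 0]. Elementwise product with the kernel and sum: 9·-1 + 1·-2 + 0·3 + 4·-1 + 0·3 + 0·3.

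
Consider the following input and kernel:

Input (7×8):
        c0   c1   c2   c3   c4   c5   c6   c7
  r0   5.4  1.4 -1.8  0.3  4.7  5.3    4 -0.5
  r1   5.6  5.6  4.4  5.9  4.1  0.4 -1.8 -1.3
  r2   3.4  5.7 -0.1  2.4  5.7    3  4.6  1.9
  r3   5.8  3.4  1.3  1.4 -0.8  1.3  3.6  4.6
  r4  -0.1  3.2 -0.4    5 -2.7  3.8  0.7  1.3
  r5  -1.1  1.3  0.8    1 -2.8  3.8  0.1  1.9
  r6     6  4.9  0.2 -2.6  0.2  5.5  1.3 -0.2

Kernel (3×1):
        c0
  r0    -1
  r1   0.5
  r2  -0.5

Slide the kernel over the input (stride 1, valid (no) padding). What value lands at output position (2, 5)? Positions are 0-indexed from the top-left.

The receptive field on the input at this output position is [3 / 1.3 / 3.8]. Elementwise product with the kernel and sum: 3·-1 + 1.3·0.5 + 3.8·-0.5.

-4.25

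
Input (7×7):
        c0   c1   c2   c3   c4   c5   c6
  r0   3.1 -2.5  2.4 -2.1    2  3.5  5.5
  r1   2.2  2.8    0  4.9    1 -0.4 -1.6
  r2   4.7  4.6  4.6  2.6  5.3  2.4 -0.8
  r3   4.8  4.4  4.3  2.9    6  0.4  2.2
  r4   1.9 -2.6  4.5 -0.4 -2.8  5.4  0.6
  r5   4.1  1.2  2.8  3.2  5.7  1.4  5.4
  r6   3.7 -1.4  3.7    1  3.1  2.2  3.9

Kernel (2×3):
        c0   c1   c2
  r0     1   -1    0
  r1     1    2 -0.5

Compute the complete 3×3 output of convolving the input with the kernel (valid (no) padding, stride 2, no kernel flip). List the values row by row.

13.4 13.8 -0.5
11.55 9.1 8.6
9.6 11.25 -2.4

Output[0,0]: The receptive field on the input at this output position is [3.1 -2.5 2.4 / 2.2 2.8 0]. Elementwise product with the kernel and sum: 3.1·1 + -2.5·-1 + 2.2·1 + 2.8·2 + 0·-0.5.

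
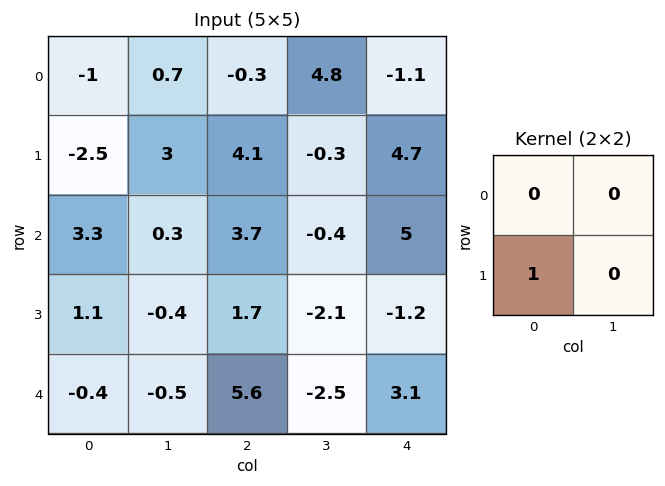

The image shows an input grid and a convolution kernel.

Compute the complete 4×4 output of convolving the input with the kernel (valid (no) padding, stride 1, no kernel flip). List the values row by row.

-2.5 3 4.1 -0.3
3.3 0.3 3.7 -0.4
1.1 -0.4 1.7 -2.1
-0.4 -0.5 5.6 -2.5

Output[0,0]: The receptive field on the input at this output position is [-1 0.7 / -2.5 3]. Elementwise product with the kernel and sum: -2.5·1.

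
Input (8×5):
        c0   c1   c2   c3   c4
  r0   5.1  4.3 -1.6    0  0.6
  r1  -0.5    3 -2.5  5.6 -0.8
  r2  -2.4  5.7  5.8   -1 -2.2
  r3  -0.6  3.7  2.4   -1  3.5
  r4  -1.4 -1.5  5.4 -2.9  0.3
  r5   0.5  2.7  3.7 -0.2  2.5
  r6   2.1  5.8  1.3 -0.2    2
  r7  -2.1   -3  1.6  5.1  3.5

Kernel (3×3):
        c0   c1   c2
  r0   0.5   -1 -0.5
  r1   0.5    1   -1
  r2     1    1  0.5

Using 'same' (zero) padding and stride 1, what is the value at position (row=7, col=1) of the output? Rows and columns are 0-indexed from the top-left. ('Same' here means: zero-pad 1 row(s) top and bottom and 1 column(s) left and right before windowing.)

The receptive field on the zero-padded input at this output position is [2.1 5.8 1.3 / -2.1 -3 1.6 / 0 0 0]. Elementwise product with the kernel and sum: 2.1·0.5 + 5.8·-1 + 1.3·-0.5 + -2.1·0.5 + -3·1 + 1.6·-1 + 0·1 + 0·1 + 0·0.5.

-11.05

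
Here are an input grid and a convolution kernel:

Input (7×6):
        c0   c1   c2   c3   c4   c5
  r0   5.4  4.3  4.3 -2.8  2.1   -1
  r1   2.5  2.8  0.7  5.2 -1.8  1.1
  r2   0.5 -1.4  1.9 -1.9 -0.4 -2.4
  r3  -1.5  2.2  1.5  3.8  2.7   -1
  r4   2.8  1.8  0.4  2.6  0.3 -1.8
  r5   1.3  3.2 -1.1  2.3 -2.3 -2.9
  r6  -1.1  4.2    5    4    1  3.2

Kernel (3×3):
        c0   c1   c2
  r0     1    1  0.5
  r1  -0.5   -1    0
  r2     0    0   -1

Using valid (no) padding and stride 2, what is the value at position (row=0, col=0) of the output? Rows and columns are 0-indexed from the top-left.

5.9

The receptive field on the input at this output position is [5.4 4.3 4.3 / 2.5 2.8 0.7 / 0.5 -1.4 1.9]. Elementwise product with the kernel and sum: 5.4·1 + 4.3·1 + 4.3·0.5 + 2.5·-0.5 + 2.8·-1 + 1.9·-1.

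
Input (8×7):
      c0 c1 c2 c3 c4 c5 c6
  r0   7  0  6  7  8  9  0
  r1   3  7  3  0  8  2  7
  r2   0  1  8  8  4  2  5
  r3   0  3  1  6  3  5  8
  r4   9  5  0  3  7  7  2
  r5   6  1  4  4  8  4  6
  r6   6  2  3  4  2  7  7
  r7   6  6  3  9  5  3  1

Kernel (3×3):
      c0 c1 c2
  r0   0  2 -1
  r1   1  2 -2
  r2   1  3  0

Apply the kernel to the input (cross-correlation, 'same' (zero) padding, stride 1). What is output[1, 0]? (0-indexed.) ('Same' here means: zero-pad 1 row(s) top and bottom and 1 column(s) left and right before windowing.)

6

The receptive field on the zero-padded input at this output position is [0 7 0 / 0 3 7 / 0 0 1]. Elementwise product with the kernel and sum: 7·2 + 0·-1 + 0·1 + 3·2 + 7·-2 + 0·1 + 0·3.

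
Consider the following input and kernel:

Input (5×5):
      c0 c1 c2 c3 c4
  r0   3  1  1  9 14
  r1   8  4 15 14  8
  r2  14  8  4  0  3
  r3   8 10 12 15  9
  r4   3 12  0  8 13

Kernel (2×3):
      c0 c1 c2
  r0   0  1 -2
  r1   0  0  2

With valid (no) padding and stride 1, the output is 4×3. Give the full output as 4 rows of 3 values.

29 11 -3
-18 -13 4
24 34 12
-14 -2 23

Output[0,0]: The receptive field on the input at this output position is [3 1 1 / 8 4 15]. Elementwise product with the kernel and sum: 1·1 + 1·-2 + 15·2.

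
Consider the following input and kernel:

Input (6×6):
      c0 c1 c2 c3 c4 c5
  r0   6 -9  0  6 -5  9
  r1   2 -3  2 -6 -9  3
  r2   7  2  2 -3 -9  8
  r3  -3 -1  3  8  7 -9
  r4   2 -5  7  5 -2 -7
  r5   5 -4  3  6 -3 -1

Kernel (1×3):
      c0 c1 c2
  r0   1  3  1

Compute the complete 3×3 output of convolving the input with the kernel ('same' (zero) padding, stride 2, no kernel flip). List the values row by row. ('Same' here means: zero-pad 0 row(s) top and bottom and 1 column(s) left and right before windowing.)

9 -3 0
23 5 -22
1 21 -8

Output[0,0]: The receptive field on the zero-padded input at this output position is [0 6 -9]. Elementwise product with the kernel and sum: 0·1 + 6·3 + -9·1.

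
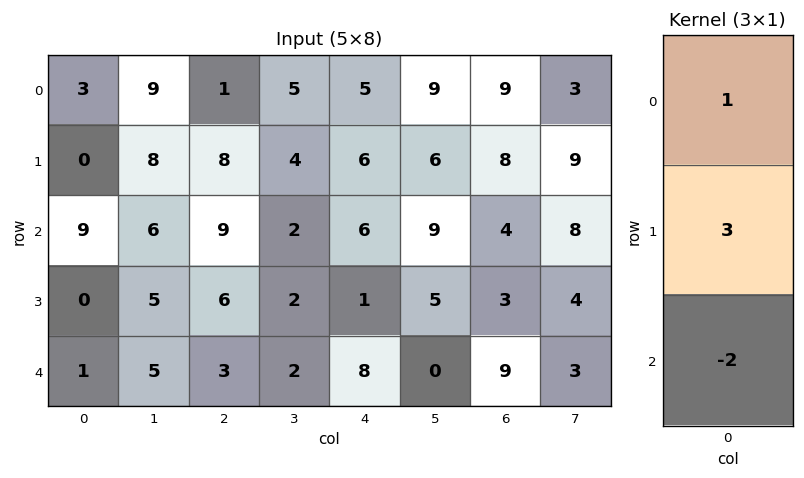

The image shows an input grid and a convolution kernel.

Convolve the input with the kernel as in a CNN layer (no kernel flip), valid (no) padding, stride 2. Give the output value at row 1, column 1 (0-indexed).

21

The receptive field on the input at this output position is [9 / 6 / 3]. Elementwise product with the kernel and sum: 9·1 + 6·3 + 3·-2.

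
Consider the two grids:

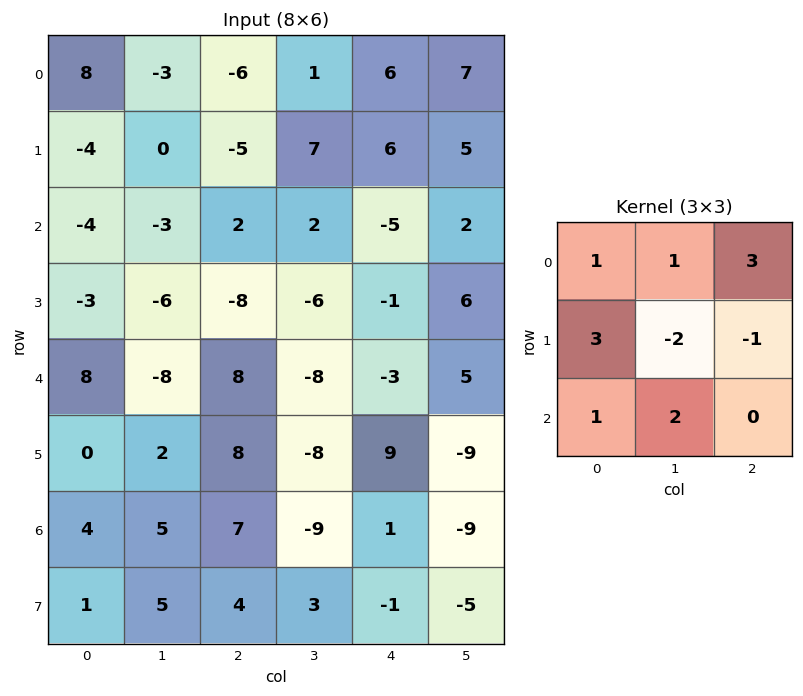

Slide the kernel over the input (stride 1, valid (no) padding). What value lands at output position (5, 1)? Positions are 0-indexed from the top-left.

The receptive field on the input at this output position is [2 8 -8 / 5 7 -9 / 5 4 3]. Elementwise product with the kernel and sum: 2·1 + 8·1 + -8·3 + 5·3 + 7·-2 + -9·-1 + 5·1 + 4·2.

9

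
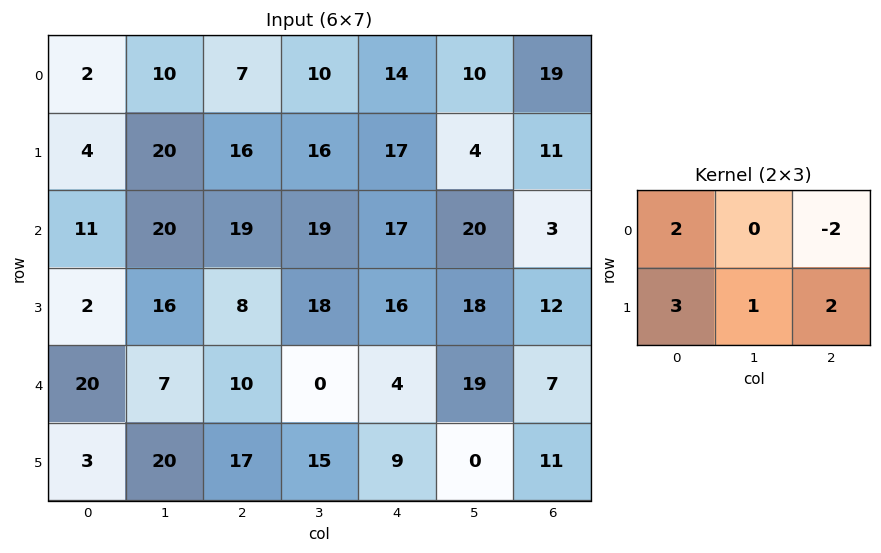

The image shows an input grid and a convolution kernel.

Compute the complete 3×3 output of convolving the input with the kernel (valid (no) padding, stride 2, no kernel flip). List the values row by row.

54 84 67
22 78 118
83 96 43

Output[0,0]: The receptive field on the input at this output position is [2 10 7 / 4 20 16]. Elementwise product with the kernel and sum: 2·2 + 7·-2 + 4·3 + 20·1 + 16·2.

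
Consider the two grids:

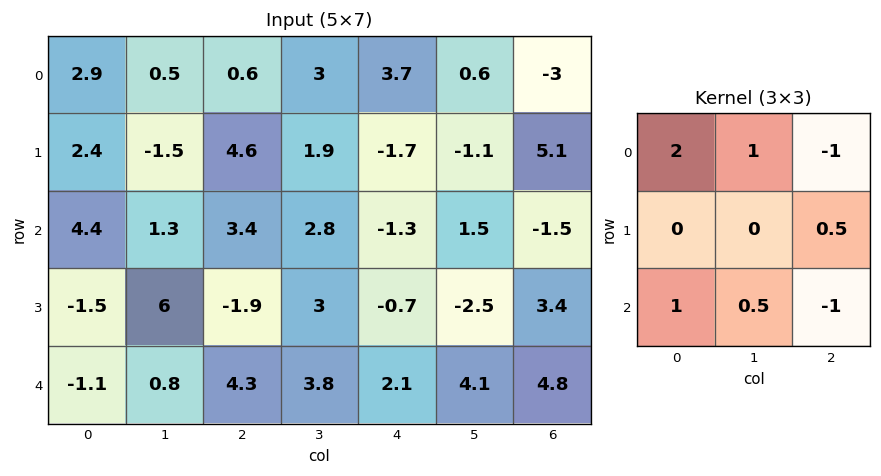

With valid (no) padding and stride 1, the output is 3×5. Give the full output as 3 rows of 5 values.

9.65 -0.25 5.75 9.2 14.5
3.8 3.15 12.45 9.1 -15.7
0.75 3.85 14.65 2.3 1.45

Output[0,0]: The receptive field on the input at this output position is [2.9 0.5 0.6 / 2.4 -1.5 4.6 / 4.4 1.3 3.4]. Elementwise product with the kernel and sum: 2.9·2 + 0.5·1 + 0.6·-1 + 4.6·0.5 + 4.4·1 + 1.3·0.5 + 3.4·-1.
Output[0,1]: The receptive field on the input at this output position is [0.5 0.6 3 / -1.5 4.6 1.9 / 1.3 3.4 2.8]. Elementwise product with the kernel and sum: 0.5·2 + 0.6·1 + 3·-1 + 1.9·0.5 + 1.3·1 + 3.4·0.5 + 2.8·-1.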